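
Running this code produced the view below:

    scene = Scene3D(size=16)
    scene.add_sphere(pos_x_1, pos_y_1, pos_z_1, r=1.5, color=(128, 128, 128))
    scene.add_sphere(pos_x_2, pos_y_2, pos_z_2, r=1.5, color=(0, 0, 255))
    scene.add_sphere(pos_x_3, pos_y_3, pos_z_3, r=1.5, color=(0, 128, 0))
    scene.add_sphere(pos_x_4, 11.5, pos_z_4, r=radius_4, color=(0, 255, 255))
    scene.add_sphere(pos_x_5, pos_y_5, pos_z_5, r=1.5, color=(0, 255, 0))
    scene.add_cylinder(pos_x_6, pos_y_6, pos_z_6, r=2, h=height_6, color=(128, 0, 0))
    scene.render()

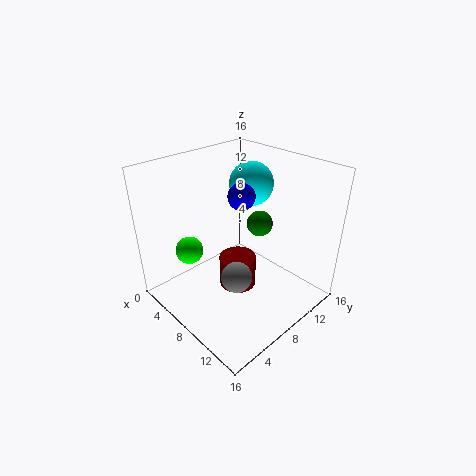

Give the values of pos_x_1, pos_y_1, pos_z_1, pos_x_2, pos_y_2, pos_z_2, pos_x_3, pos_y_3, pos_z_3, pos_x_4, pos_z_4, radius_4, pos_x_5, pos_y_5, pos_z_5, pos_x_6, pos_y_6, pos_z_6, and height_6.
pos_x_1 = 12, pos_y_1 = 4, pos_z_1 = 7, pos_x_2 = 7.5, pos_y_2 = 9, pos_z_2 = 12.5, pos_x_3 = 8, pos_y_3 = 11.5, pos_z_3 = 8.5, pos_x_4 = 6.5, pos_z_4 = 13, radius_4 = 2.5, pos_x_5 = 5, pos_y_5 = 3.5, pos_z_5 = 7, pos_x_6 = 9, pos_y_6 = 7, pos_z_6 = 3, height_6 = 3.5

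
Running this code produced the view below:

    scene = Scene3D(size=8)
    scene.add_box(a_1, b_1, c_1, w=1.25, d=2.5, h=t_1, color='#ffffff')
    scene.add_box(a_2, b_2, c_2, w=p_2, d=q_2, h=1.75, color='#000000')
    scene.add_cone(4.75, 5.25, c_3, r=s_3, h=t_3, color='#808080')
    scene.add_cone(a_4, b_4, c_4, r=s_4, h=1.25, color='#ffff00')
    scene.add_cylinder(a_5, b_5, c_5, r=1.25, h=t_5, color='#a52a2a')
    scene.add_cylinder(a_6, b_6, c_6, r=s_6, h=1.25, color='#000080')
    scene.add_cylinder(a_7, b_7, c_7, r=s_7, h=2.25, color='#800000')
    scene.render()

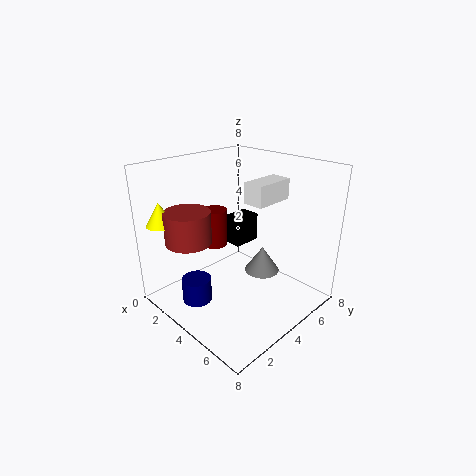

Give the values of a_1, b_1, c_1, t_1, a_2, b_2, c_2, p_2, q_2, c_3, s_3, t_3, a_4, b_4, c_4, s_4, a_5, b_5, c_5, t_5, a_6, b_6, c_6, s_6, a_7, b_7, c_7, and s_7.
a_1 = 3.25, b_1 = 5.25, c_1 = 5.5, t_1 = 1.25, a_2 = 1.5, b_2 = 5.25, c_2 = 2.5, p_2 = 1.25, q_2 = 1.75, c_3 = 1.75, s_3 = 1, t_3 = 1.5, a_4 = 1.5, b_4 = 0.75, c_4 = 5, s_4 = 0.75, a_5 = 2.5, b_5 = 1.75, c_5 = 4, t_5 = 1.75, a_6 = 4, b_6 = 1, c_6 = 1.5, s_6 = 0.75, a_7 = 1.75, b_7 = 4.25, c_7 = 2.75, s_7 = 0.75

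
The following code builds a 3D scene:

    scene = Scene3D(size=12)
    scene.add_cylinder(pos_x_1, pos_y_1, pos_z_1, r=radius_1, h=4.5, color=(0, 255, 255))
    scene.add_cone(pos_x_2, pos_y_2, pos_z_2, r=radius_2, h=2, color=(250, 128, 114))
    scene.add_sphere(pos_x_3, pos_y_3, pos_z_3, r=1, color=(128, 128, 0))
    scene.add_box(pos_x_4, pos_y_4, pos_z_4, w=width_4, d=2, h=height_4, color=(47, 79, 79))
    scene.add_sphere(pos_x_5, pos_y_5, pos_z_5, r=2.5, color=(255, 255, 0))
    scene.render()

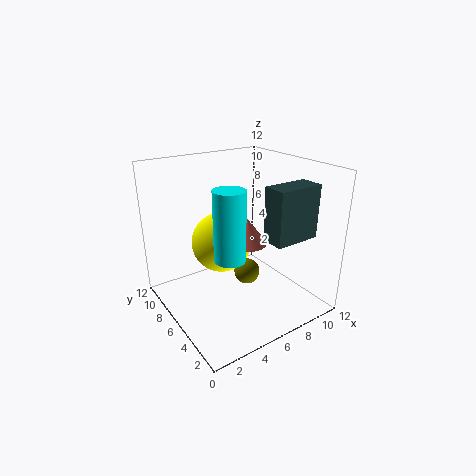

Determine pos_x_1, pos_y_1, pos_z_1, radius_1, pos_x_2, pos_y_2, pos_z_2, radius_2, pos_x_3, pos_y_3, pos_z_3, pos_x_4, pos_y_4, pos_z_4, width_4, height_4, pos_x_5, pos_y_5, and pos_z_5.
pos_x_1 = 2; pos_y_1 = 1; pos_z_1 = 7.5; radius_1 = 1; pos_x_2 = 5.5; pos_y_2 = 4; pos_z_2 = 6.5; radius_2 = 1.5; pos_x_3 = 5.5; pos_y_3 = 4; pos_z_3 = 4; pos_x_4 = 7.5; pos_y_4 = 2.5; pos_z_4 = 6; width_4 = 4; height_4 = 4.5; pos_x_5 = 5; pos_y_5 = 7; pos_z_5 = 5.5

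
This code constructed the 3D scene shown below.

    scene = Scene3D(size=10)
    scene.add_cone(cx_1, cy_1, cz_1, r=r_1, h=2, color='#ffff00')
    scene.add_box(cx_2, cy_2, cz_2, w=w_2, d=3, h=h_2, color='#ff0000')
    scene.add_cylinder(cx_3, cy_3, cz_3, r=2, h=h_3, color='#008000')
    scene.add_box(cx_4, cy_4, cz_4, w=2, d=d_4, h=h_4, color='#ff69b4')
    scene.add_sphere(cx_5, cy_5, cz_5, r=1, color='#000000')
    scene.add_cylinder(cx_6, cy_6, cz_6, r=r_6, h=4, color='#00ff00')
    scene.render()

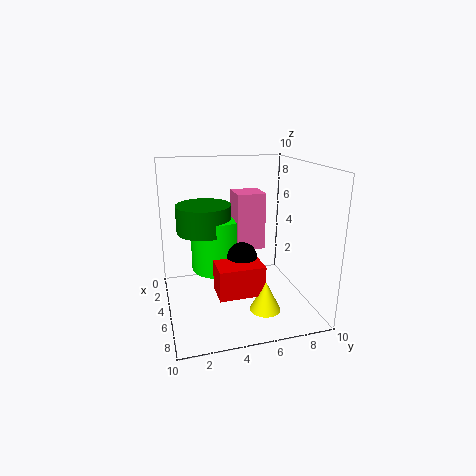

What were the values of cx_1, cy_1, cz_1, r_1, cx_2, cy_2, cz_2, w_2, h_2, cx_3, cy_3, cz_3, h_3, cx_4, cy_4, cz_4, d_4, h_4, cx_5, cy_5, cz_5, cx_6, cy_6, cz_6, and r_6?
cx_1 = 8, cy_1 = 6, cz_1 = 1, r_1 = 1, cx_2 = 6, cy_2 = 3, cz_2 = 2, w_2 = 2, h_2 = 2, cx_3 = 3, cy_3 = 3, cz_3 = 5, h_3 = 2, cx_4 = 3, cy_4 = 5, cz_4 = 4, d_4 = 2, h_4 = 4, cx_5 = 6, cy_5 = 5, cz_5 = 4, cx_6 = 3, cy_6 = 4, cz_6 = 2, r_6 = 2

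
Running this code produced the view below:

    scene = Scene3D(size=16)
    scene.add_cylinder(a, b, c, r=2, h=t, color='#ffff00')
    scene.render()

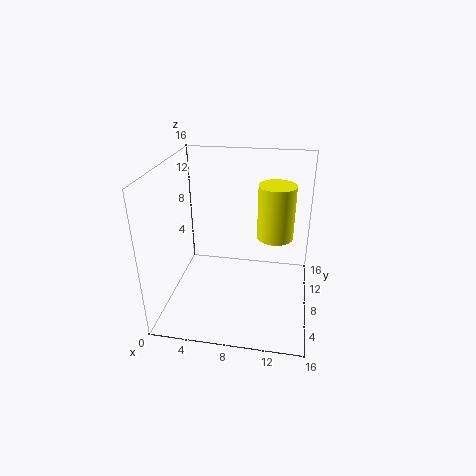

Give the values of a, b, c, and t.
a = 12; b = 9; c = 8; t = 6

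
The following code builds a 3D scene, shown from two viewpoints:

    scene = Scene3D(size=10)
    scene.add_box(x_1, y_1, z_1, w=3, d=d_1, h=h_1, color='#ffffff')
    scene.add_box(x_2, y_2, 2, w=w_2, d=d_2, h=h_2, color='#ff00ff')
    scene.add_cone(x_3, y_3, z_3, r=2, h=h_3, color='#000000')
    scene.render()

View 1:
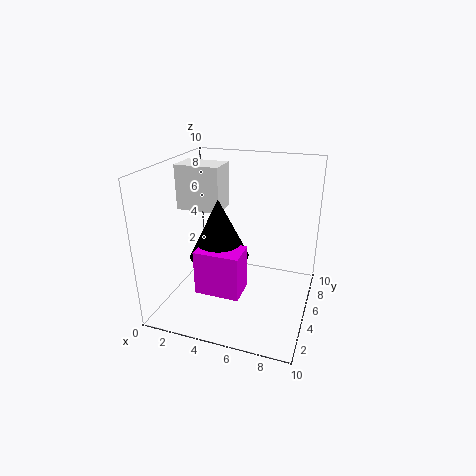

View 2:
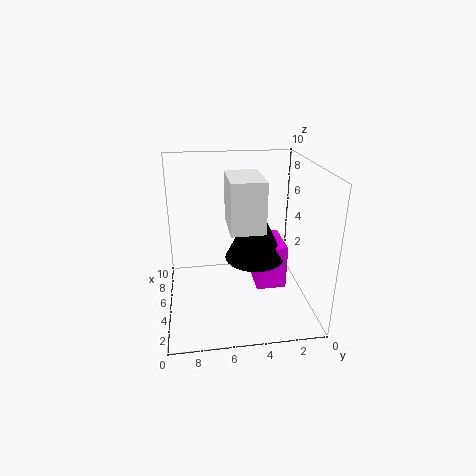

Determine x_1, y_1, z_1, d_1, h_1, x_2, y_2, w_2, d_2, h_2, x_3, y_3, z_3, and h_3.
x_1 = 1, y_1 = 4, z_1 = 7, d_1 = 2, h_1 = 3, x_2 = 3, y_2 = 2, w_2 = 3, d_2 = 2, h_2 = 3, x_3 = 4, y_3 = 4, z_3 = 4, h_3 = 4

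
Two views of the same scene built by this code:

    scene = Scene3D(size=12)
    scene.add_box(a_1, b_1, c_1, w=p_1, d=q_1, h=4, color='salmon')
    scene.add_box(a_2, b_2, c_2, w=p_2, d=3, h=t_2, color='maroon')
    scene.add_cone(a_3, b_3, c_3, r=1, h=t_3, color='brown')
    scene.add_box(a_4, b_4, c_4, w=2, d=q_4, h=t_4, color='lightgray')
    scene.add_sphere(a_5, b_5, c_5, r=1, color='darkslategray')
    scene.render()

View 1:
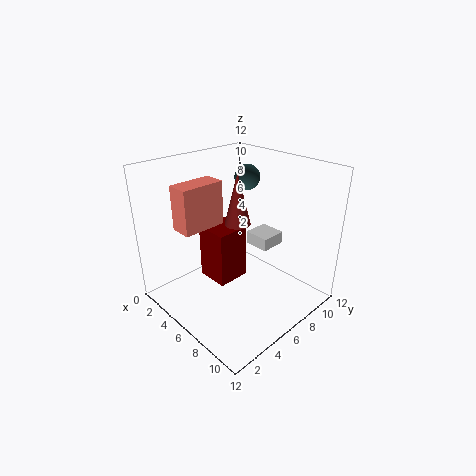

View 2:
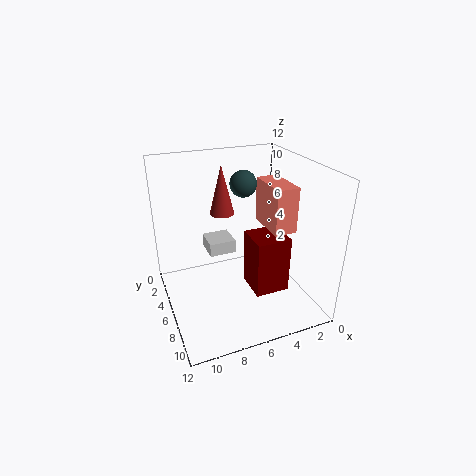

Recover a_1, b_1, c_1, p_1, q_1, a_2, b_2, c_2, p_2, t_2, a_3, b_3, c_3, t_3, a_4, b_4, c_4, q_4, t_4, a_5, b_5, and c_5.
a_1 = 1, b_1 = 3, c_1 = 6, p_1 = 2, q_1 = 4, a_2 = 2, b_2 = 5, c_2 = 1, p_2 = 3, t_2 = 5, a_3 = 7, b_3 = 5, c_3 = 8, t_3 = 4, a_4 = 7, b_4 = 6, c_4 = 6, q_4 = 2, t_4 = 1, a_5 = 6, b_5 = 7, c_5 = 11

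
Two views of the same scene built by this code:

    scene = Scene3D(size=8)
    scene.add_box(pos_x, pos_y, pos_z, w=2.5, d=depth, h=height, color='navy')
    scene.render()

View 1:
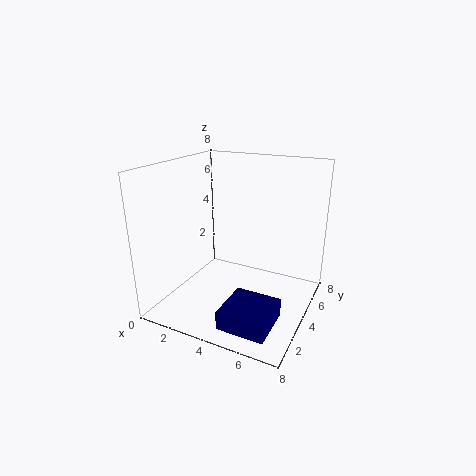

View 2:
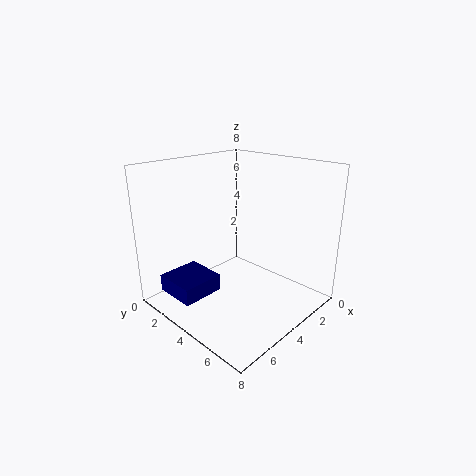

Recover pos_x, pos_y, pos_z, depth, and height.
pos_x = 4.5; pos_y = 0.5; pos_z = 0.5; depth = 2.5; height = 1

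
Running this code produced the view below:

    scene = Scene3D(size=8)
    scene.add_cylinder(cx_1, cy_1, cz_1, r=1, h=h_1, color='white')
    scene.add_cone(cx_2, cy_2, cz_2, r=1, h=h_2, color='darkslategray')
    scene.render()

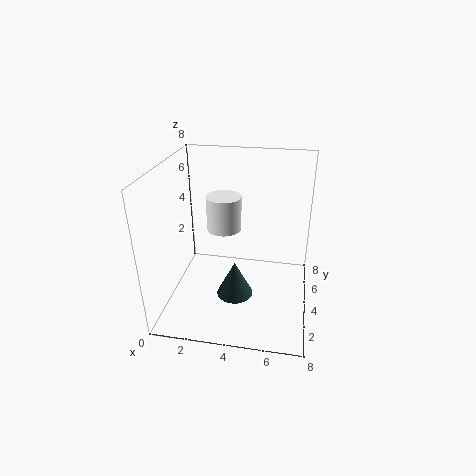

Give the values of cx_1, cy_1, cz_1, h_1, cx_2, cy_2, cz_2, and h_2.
cx_1 = 3
cy_1 = 5
cz_1 = 4
h_1 = 2
cx_2 = 4
cy_2 = 3
cz_2 = 1
h_2 = 2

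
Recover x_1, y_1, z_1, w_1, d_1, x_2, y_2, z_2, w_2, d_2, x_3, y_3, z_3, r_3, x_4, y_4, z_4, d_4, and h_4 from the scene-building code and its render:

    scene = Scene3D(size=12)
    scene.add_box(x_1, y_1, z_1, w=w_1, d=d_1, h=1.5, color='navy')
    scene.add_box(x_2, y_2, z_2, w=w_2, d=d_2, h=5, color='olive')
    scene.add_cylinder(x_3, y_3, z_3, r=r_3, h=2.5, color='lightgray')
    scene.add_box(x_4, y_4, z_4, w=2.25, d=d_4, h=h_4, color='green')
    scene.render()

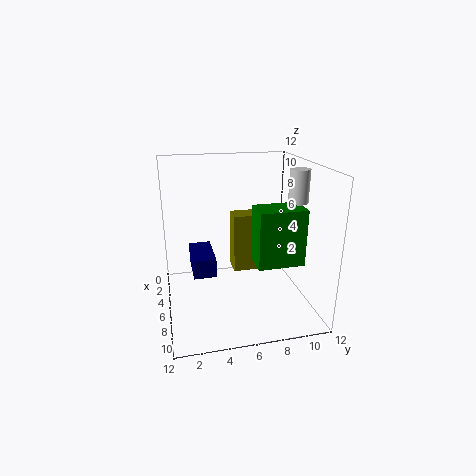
x_1 = 5; y_1 = 2; z_1 = 4; w_1 = 3.5; d_1 = 1.75; x_2 = 4; y_2 = 5.75; z_2 = 2.75; w_2 = 1.75; d_2 = 2.75; x_3 = 8.5; y_3 = 10; z_3 = 9.5; r_3 = 0.75; x_4 = 8.25; y_4 = 6.5; z_4 = 5.25; d_4 = 3.5; h_4 = 4.25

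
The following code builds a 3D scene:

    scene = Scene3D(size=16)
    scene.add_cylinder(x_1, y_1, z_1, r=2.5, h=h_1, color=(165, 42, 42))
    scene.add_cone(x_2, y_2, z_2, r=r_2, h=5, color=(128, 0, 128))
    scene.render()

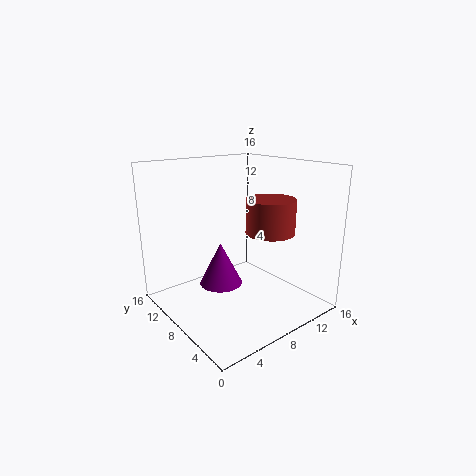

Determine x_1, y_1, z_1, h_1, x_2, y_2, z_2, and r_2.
x_1 = 9, y_1 = 4, z_1 = 9.5, h_1 = 3.5, x_2 = 7, y_2 = 10, z_2 = 2, r_2 = 2.5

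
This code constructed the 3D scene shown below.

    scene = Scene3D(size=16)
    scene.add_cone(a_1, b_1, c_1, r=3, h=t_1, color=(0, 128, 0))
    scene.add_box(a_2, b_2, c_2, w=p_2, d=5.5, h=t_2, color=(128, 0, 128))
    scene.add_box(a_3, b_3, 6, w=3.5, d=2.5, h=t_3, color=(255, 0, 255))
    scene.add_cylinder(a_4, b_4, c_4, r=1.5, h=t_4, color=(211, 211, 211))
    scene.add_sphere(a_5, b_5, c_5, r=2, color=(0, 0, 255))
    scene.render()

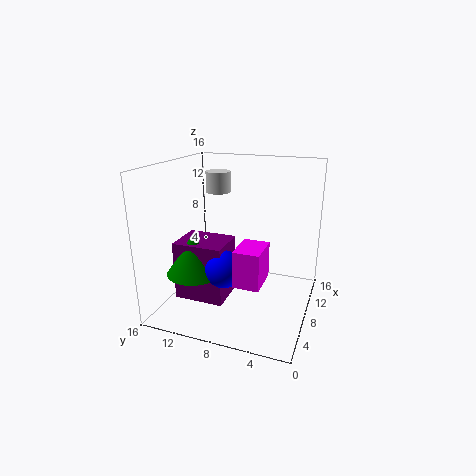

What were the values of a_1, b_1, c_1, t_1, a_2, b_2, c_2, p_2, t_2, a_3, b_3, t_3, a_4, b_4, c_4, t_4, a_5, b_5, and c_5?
a_1 = 5, b_1 = 12, c_1 = 4.5, t_1 = 4.5, a_2 = 4, b_2 = 8.5, c_2 = 1.5, p_2 = 4.5, t_2 = 6.5, a_3 = 1, b_3 = 3.5, t_3 = 3.5, a_4 = 12, b_4 = 12, c_4 = 12, t_4 = 2.5, a_5 = 5, b_5 = 8.5, c_5 = 5.5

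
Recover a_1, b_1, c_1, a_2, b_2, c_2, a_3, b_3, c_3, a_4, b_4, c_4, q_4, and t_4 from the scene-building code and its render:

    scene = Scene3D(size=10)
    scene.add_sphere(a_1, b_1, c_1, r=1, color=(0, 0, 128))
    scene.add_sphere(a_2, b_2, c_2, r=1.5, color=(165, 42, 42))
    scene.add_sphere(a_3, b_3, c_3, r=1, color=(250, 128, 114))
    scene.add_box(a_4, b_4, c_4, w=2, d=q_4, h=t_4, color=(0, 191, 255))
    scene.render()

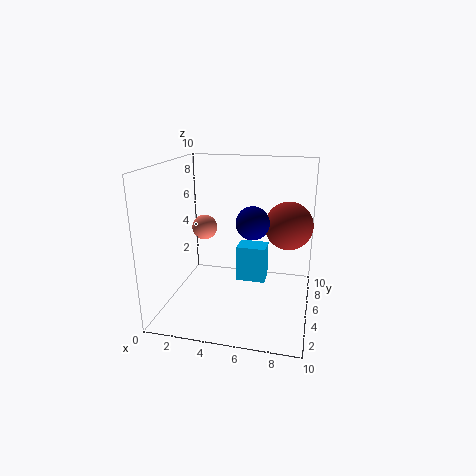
a_1 = 6.5, b_1 = 2.5, c_1 = 7, a_2 = 8.5, b_2 = 4, c_2 = 6.5, a_3 = 1.5, b_3 = 8, c_3 = 4.5, a_4 = 5, b_4 = 4.5, c_4 = 2, q_4 = 1.5, t_4 = 2.5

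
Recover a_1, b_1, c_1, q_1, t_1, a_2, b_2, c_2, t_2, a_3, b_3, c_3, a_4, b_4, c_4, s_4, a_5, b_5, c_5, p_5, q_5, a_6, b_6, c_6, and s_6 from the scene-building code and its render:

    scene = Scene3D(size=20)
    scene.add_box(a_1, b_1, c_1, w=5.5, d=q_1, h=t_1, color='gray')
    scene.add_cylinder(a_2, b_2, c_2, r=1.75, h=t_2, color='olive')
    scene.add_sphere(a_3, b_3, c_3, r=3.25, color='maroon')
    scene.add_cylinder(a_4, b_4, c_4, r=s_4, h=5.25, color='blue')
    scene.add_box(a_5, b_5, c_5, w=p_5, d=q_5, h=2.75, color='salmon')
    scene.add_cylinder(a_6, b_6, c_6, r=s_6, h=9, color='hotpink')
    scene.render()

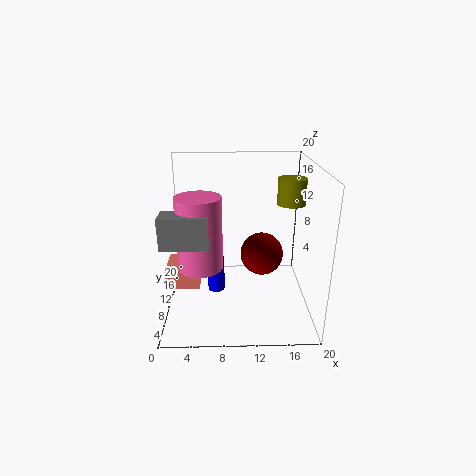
a_1 = 1, b_1 = 1.5, c_1 = 12.25, q_1 = 2.75, t_1 = 3.75, a_2 = 16.5, b_2 = 7.25, c_2 = 15.75, t_2 = 3.25, a_3 = 13.75, b_3 = 13.5, c_3 = 5.75, a_4 = 6.75, b_4 = 11.5, c_4 = 1, s_4 = 1.25, a_5 = 0.25, b_5 = 6.25, c_5 = 4.25, p_5 = 4.5, q_5 = 5, a_6 = 5.25, b_6 = 4.75, c_6 = 8.5, s_6 = 2.75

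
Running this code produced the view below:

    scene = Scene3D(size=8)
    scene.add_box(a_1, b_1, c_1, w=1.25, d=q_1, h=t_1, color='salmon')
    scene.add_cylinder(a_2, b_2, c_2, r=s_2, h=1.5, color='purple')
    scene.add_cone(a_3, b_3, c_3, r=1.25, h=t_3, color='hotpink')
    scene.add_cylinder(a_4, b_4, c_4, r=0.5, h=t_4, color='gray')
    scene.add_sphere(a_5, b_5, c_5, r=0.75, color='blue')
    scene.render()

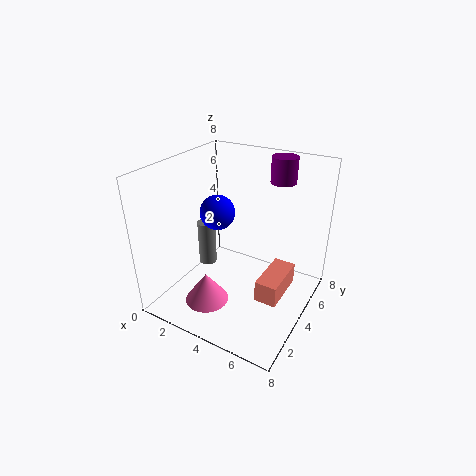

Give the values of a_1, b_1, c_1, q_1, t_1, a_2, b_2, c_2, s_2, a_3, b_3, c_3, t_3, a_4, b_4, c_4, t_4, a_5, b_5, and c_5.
a_1 = 5.5; b_1 = 3.25; c_1 = 0.75; q_1 = 2.75; t_1 = 1.25; a_2 = 5.25; b_2 = 7; c_2 = 6.5; s_2 = 0.75; a_3 = 2.75; b_3 = 2.5; c_3 = 0.25; t_3 = 1.75; a_4 = 2.25; b_4 = 3.5; c_4 = 2.25; t_4 = 2.5; a_5 = 4.75; b_5 = 1; c_5 = 7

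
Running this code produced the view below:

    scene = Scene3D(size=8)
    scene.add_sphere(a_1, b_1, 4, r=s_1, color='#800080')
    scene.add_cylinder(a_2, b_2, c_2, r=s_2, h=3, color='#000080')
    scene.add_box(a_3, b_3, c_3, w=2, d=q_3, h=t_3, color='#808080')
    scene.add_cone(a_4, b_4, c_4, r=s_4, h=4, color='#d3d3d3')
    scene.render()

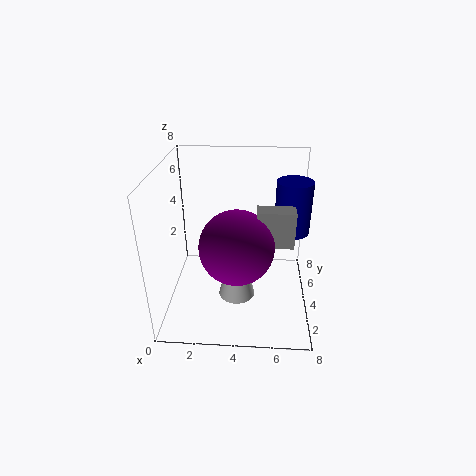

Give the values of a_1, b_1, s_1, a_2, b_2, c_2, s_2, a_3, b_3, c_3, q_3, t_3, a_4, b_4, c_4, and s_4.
a_1 = 4, b_1 = 3, s_1 = 2, a_2 = 7, b_2 = 5, c_2 = 4, s_2 = 1, a_3 = 5, b_3 = 3, c_3 = 4, q_3 = 1, t_3 = 2, a_4 = 4, b_4 = 3, c_4 = 1, s_4 = 1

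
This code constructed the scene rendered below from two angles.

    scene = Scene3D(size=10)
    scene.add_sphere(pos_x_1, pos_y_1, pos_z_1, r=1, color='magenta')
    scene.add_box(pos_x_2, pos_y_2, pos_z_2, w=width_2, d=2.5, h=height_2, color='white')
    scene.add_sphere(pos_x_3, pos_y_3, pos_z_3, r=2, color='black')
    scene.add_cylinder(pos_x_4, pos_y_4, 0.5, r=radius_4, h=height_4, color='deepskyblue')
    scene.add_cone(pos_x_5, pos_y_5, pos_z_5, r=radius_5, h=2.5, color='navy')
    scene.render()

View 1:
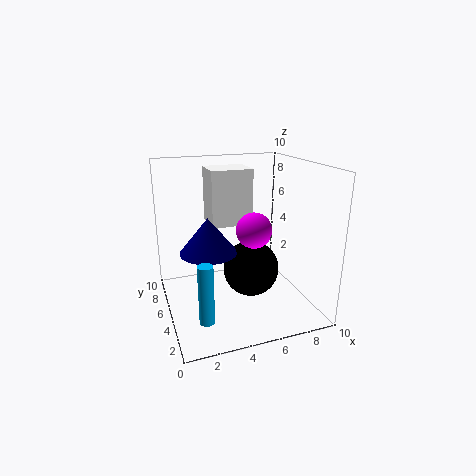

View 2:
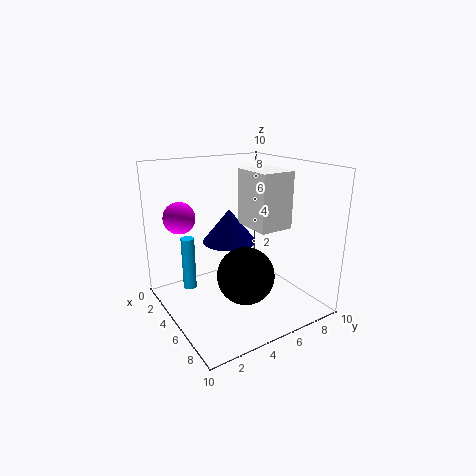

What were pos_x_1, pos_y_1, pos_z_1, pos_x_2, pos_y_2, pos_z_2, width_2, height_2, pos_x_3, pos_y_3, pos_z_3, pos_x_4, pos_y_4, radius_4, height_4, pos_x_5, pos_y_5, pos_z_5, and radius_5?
pos_x_1 = 4.5, pos_y_1 = 1, pos_z_1 = 7, pos_x_2 = 3.5, pos_y_2 = 6, pos_z_2 = 5.5, width_2 = 3, height_2 = 4, pos_x_3 = 6, pos_y_3 = 5, pos_z_3 = 2.5, pos_x_4 = 2, pos_y_4 = 2.5, radius_4 = 0.5, height_4 = 4, pos_x_5 = 3, pos_y_5 = 5.5, pos_z_5 = 4, radius_5 = 2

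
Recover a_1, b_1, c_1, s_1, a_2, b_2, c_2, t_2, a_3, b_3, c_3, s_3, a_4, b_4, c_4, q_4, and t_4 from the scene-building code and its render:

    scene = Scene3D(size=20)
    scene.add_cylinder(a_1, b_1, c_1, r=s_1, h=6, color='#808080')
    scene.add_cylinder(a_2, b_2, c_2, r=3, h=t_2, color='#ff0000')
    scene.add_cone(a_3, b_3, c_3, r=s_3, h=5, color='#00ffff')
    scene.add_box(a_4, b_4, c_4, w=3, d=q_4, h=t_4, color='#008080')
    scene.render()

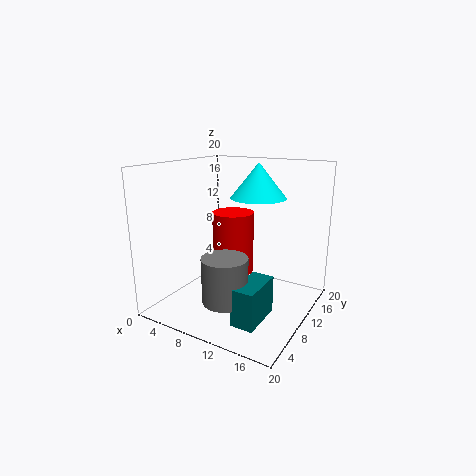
a_1 = 11, b_1 = 5, c_1 = 3, s_1 = 3, a_2 = 8, b_2 = 12, c_2 = 4, t_2 = 9, a_3 = 11, b_3 = 14, c_3 = 15, s_3 = 4, a_4 = 13, b_4 = 3, c_4 = 1, q_4 = 6, t_4 = 5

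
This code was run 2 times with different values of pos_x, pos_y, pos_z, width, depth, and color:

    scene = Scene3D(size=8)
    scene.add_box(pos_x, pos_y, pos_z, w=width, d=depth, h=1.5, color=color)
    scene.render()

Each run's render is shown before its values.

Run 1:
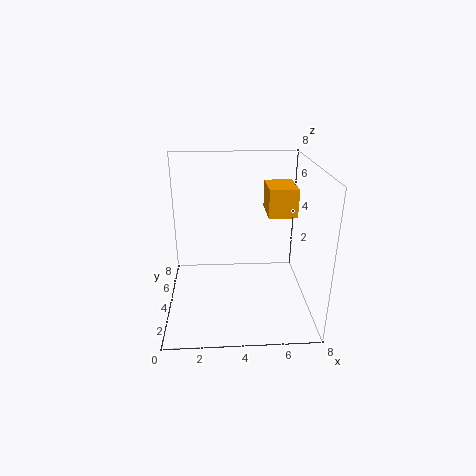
pos_x = 5.5, pos_y = 3, pos_z = 5.5, width = 1.5, depth = 2, color = 'orange'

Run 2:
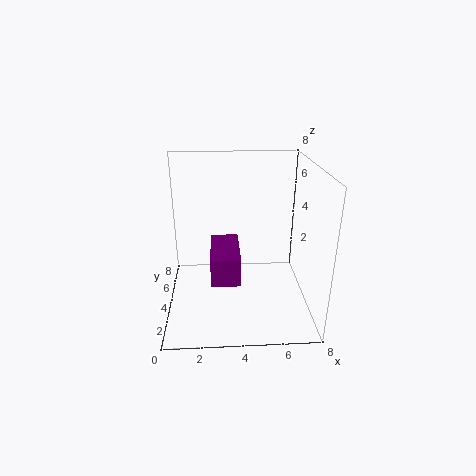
pos_x = 2.5, pos_y = 1.5, pos_z = 2.5, width = 1.5, depth = 3, color = 'purple'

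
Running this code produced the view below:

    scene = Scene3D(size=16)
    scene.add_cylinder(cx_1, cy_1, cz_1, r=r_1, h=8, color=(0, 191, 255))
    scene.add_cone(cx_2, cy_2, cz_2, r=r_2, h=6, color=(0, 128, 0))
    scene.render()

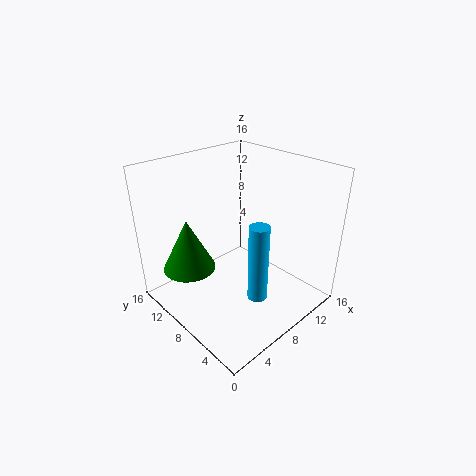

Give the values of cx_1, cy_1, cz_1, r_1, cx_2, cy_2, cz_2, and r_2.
cx_1 = 6; cy_1 = 3; cz_1 = 4; r_1 = 1; cx_2 = 4; cy_2 = 12; cz_2 = 4; r_2 = 3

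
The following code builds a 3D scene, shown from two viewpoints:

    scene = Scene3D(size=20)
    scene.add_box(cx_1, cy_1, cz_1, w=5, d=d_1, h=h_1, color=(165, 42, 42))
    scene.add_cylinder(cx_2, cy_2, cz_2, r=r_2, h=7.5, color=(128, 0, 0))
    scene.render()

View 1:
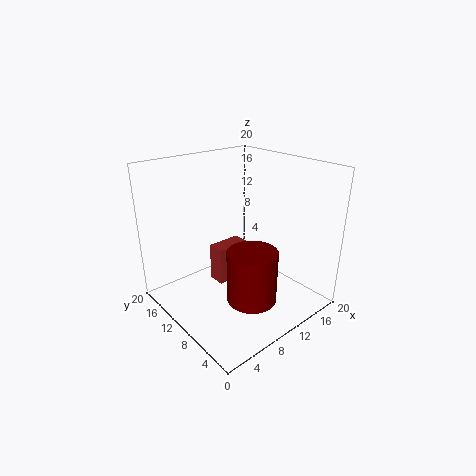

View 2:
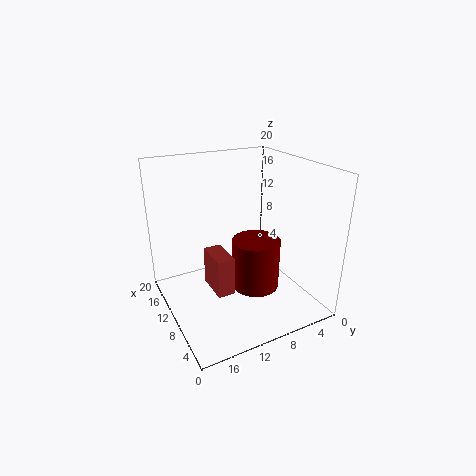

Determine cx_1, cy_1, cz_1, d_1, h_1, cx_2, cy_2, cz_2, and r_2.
cx_1 = 8
cy_1 = 11.5
cz_1 = 2.5
d_1 = 2.5
h_1 = 5.5
cx_2 = 10
cy_2 = 7
cz_2 = 1.5
r_2 = 3.5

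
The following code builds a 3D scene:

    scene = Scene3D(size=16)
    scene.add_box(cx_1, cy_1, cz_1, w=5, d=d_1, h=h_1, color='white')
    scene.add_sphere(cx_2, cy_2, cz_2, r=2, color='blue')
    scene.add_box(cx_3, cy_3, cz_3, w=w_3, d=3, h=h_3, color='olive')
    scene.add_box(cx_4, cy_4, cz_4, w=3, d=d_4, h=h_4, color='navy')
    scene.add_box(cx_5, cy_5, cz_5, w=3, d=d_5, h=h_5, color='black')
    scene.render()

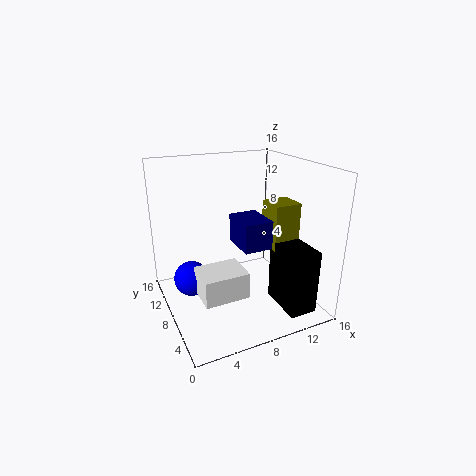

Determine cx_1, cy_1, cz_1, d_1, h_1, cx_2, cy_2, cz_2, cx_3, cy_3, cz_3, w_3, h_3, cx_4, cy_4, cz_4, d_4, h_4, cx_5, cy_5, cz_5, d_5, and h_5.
cx_1 = 3; cy_1 = 5; cz_1 = 2; d_1 = 4; h_1 = 3; cx_2 = 3; cy_2 = 10; cz_2 = 3; cx_3 = 11; cy_3 = 5; cz_3 = 7; w_3 = 3; h_3 = 5; cx_4 = 7; cy_4 = 4; cz_4 = 8; d_4 = 4; h_4 = 3; cx_5 = 11; cy_5 = 1; cz_5 = 1; d_5 = 5; h_5 = 7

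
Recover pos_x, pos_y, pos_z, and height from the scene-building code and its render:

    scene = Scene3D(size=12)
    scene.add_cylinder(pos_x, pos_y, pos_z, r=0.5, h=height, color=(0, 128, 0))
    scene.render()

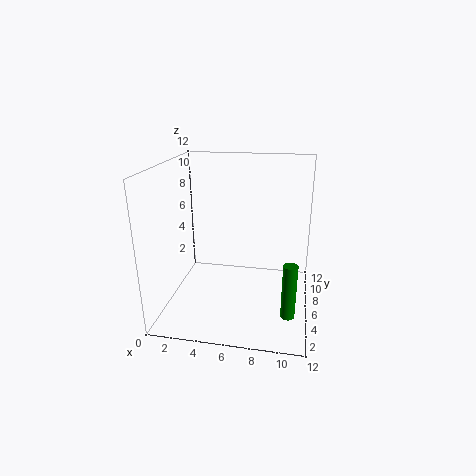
pos_x = 10.5; pos_y = 1; pos_z = 2.5; height = 4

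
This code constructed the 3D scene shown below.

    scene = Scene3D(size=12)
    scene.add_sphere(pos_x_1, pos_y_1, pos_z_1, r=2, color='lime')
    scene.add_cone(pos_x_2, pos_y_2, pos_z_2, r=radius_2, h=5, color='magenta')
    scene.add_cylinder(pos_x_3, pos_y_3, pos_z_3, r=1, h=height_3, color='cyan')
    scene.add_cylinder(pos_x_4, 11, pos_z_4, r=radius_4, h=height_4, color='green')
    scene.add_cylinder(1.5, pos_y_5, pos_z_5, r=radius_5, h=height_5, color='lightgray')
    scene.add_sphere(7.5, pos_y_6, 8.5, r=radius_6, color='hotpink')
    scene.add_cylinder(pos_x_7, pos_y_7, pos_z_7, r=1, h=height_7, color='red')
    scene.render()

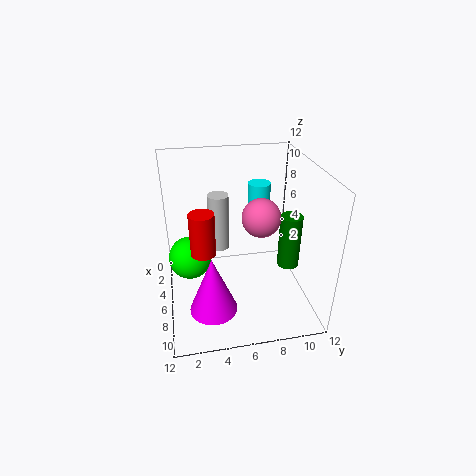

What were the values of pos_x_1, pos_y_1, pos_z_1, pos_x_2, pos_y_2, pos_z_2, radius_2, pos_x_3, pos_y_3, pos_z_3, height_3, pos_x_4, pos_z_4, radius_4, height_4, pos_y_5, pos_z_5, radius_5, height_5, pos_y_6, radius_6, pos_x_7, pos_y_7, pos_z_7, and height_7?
pos_x_1 = 3
pos_y_1 = 2
pos_z_1 = 2.5
pos_x_2 = 8
pos_y_2 = 3.5
pos_z_2 = 0.5
radius_2 = 2
pos_x_3 = 3
pos_y_3 = 8.5
pos_z_3 = 5.5
height_3 = 4
pos_x_4 = 5
pos_z_4 = 2
radius_4 = 1
height_4 = 5
pos_y_5 = 5
pos_z_5 = 2.5
radius_5 = 1
height_5 = 5.5
pos_y_6 = 7.5
radius_6 = 1.5
pos_x_7 = 7
pos_y_7 = 3
pos_z_7 = 5.5
height_7 = 3.5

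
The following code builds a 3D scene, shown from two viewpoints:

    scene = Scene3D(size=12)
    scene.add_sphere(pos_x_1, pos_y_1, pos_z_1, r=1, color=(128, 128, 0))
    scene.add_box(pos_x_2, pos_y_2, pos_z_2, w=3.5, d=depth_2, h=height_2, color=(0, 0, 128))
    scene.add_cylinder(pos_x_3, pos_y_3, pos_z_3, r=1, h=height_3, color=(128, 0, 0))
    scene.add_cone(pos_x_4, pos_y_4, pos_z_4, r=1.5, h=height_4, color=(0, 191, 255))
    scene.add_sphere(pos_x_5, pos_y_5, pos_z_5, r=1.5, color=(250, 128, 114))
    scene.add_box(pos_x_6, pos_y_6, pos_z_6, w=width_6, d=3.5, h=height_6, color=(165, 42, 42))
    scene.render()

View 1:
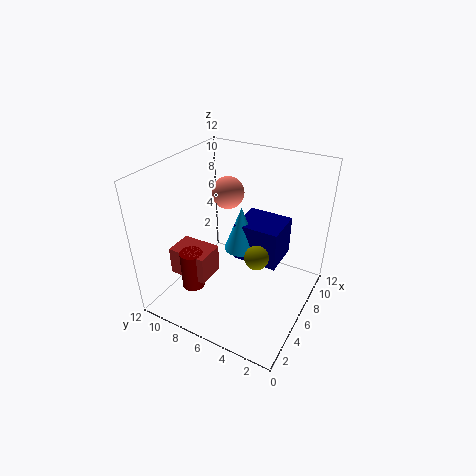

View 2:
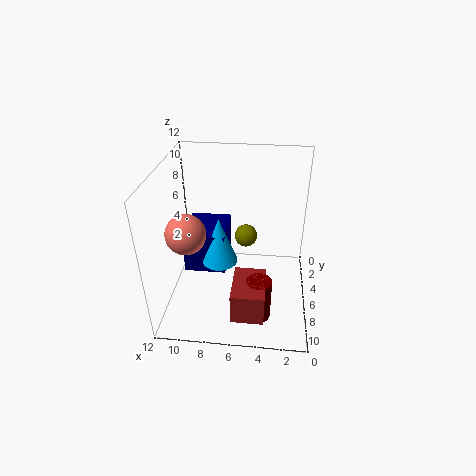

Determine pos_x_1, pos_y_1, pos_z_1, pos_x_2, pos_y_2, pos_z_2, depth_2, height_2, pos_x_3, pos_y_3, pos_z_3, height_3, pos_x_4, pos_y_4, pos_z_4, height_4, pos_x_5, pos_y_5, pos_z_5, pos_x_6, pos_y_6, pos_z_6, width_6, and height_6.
pos_x_1 = 5.5
pos_y_1 = 4
pos_z_1 = 5
pos_x_2 = 7
pos_y_2 = 3
pos_z_2 = 3
depth_2 = 4
height_2 = 3.5
pos_x_3 = 4
pos_y_3 = 9.5
pos_z_3 = 1
height_3 = 3.5
pos_x_4 = 7.5
pos_y_4 = 6.5
pos_z_4 = 4
height_4 = 4
pos_x_5 = 9.5
pos_y_5 = 9
pos_z_5 = 8
pos_x_6 = 3.5
pos_y_6 = 8
pos_z_6 = 2
width_6 = 2.5
height_6 = 2.5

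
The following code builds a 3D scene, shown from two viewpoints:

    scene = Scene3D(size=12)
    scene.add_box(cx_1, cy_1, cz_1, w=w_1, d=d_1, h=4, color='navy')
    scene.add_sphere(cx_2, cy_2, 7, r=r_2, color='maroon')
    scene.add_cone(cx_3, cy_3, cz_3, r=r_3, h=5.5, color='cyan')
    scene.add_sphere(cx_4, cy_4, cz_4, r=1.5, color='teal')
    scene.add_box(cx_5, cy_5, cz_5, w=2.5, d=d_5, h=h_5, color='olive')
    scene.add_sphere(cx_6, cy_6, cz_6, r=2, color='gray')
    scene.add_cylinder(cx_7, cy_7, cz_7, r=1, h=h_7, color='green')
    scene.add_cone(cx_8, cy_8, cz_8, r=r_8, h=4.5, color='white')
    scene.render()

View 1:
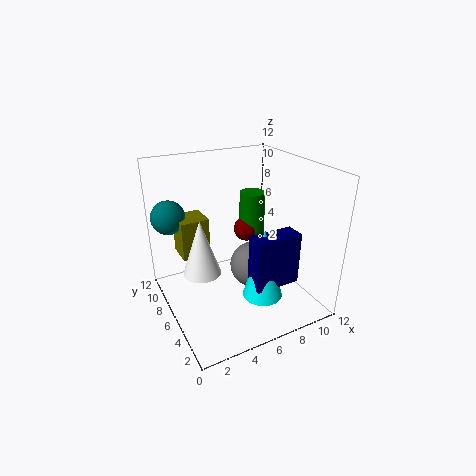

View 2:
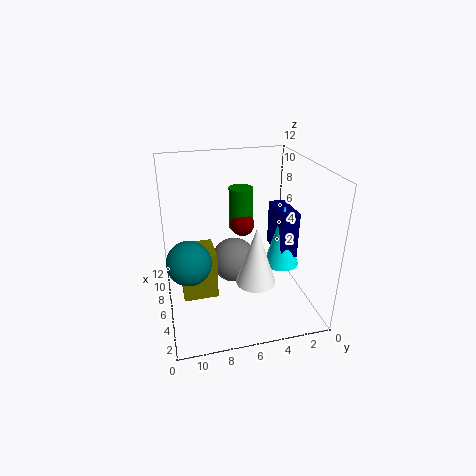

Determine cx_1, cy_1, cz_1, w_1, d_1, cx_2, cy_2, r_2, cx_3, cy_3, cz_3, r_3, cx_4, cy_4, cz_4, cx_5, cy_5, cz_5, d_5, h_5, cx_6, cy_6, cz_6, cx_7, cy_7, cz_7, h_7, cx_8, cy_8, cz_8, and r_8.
cx_1 = 5
cy_1 = 1
cz_1 = 4
w_1 = 3.5
d_1 = 1.5
cx_2 = 6.5
cy_2 = 5.5
r_2 = 1
cx_3 = 6
cy_3 = 2
cz_3 = 3
r_3 = 1.5
cx_4 = 1.5
cy_4 = 10.5
cz_4 = 7
cx_5 = 2
cy_5 = 8.5
cz_5 = 3.5
d_5 = 2.5
h_5 = 3.5
cx_6 = 7.5
cy_6 = 6
cz_6 = 3
cx_7 = 7
cy_7 = 5.5
cz_7 = 6.5
h_7 = 3.5
cx_8 = 2.5
cy_8 = 5.5
cz_8 = 4
r_8 = 1.5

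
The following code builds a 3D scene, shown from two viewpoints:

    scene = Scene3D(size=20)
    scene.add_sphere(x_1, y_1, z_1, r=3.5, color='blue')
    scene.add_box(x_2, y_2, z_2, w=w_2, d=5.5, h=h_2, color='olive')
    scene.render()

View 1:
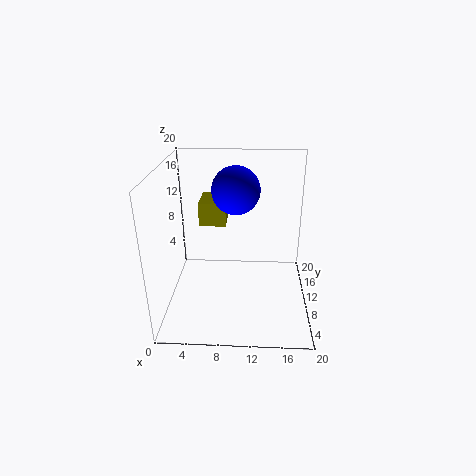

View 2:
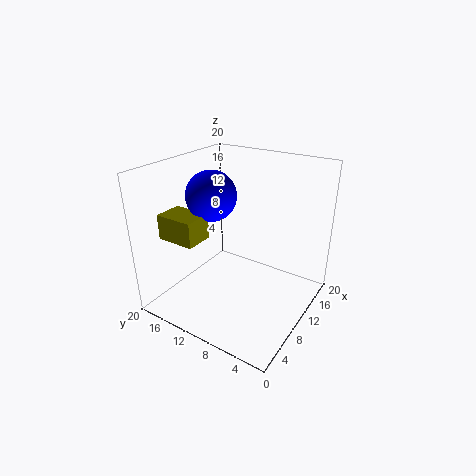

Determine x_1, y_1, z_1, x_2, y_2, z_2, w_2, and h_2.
x_1 = 9.5; y_1 = 14; z_1 = 15.5; x_2 = 4; y_2 = 13.5; z_2 = 10; w_2 = 4; h_2 = 3.5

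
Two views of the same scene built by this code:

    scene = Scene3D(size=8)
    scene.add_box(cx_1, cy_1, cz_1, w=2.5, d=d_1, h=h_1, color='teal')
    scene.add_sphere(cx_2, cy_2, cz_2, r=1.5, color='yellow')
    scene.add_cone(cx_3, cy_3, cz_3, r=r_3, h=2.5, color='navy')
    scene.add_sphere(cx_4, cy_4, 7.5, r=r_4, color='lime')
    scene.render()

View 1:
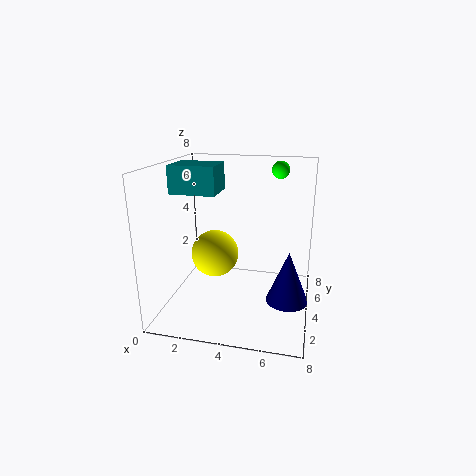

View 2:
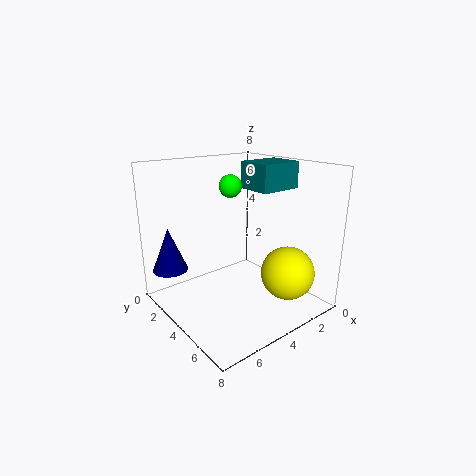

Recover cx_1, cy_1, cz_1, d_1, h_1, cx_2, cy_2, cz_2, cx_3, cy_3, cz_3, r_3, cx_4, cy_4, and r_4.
cx_1 = 0.5
cy_1 = 3
cz_1 = 6.5
d_1 = 2
h_1 = 1.5
cx_2 = 2
cy_2 = 6
cz_2 = 2
cx_3 = 7
cy_3 = 1.5
cz_3 = 2
r_3 = 1
cx_4 = 6
cy_4 = 6
r_4 = 0.5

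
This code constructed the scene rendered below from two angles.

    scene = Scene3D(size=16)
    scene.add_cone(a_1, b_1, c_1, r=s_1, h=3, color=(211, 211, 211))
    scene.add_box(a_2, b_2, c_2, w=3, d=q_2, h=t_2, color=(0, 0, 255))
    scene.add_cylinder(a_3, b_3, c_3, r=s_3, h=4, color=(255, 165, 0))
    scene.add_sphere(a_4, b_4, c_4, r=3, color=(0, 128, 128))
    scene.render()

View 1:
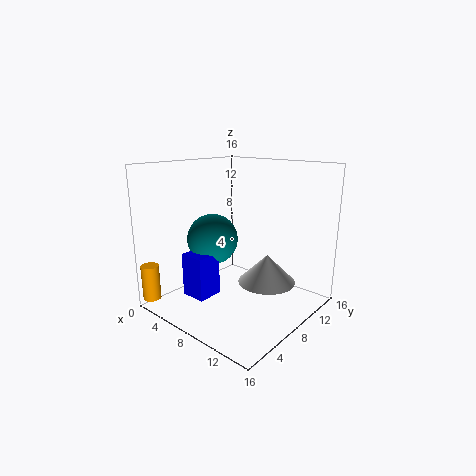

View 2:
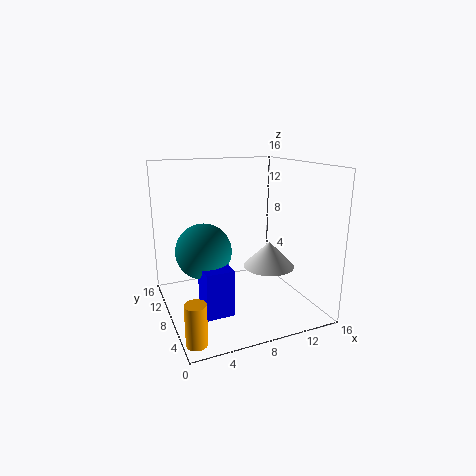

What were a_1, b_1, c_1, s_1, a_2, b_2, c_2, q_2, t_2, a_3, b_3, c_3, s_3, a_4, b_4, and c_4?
a_1 = 12; b_1 = 8; c_1 = 4; s_1 = 3; a_2 = 3; b_2 = 4; c_2 = 1; q_2 = 3; t_2 = 5; a_3 = 1; b_3 = 1; c_3 = 1; s_3 = 1; a_4 = 4; b_4 = 8; c_4 = 7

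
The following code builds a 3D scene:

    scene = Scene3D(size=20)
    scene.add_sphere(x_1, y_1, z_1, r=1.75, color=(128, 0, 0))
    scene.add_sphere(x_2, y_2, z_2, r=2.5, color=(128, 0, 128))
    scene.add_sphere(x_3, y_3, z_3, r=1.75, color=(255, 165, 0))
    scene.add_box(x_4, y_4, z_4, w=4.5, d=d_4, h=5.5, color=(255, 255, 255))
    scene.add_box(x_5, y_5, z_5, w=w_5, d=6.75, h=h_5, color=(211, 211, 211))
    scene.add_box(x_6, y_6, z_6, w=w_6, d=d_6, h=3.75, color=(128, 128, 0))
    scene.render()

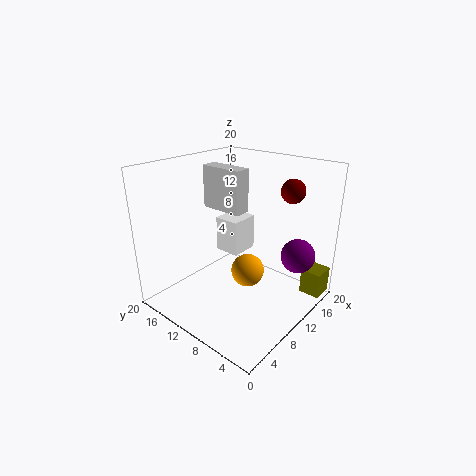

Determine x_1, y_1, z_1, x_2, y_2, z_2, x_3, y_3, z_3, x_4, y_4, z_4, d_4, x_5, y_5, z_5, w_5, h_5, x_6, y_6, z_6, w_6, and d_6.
x_1 = 17.25, y_1 = 6, z_1 = 15.75, x_2 = 16.5, y_2 = 4, z_2 = 6.5, x_3 = 3, y_3 = 2.75, z_3 = 11, x_4 = 12.75, y_4 = 12.75, z_4 = 5, d_4 = 4, x_5 = 12.25, y_5 = 12, z_5 = 12, w_5 = 2.5, h_5 = 6.5, x_6 = 16.5, y_6 = 0.25, z_6 = 0.75, w_6 = 3.25, d_6 = 3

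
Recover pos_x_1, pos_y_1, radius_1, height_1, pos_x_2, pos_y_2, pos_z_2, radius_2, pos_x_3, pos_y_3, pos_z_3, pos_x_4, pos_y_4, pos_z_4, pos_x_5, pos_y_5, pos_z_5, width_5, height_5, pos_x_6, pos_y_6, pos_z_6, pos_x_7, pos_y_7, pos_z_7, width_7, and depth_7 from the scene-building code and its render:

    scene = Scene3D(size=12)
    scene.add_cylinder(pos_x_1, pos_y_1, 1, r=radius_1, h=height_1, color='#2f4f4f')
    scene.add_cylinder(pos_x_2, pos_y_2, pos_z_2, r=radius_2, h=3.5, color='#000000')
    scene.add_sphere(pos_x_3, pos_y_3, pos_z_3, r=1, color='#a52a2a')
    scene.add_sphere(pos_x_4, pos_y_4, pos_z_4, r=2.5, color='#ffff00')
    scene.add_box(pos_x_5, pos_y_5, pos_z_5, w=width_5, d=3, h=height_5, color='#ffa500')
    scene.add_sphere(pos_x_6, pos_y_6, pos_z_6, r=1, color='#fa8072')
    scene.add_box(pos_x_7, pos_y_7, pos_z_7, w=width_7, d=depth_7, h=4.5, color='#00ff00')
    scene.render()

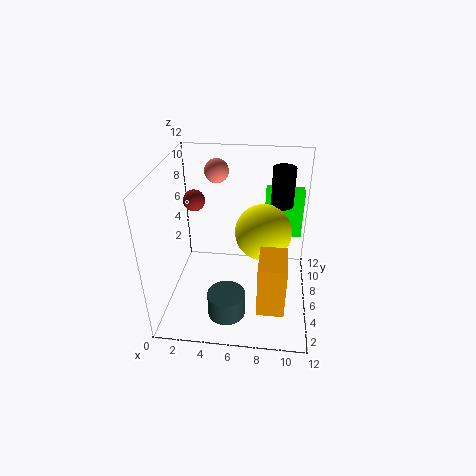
pos_x_1 = 5.5; pos_y_1 = 2.5; radius_1 = 1.5; height_1 = 2; pos_x_2 = 9.5; pos_y_2 = 9.5; pos_z_2 = 7.5; radius_2 = 1; pos_x_3 = 1.5; pos_y_3 = 9.5; pos_z_3 = 7.5; pos_x_4 = 8; pos_y_4 = 8; pos_z_4 = 5.5; pos_x_5 = 8; pos_y_5 = 0.5; pos_z_5 = 3; width_5 = 2; height_5 = 4; pos_x_6 = 4; pos_y_6 = 8; pos_z_6 = 11; pos_x_7 = 8; pos_y_7 = 10; pos_z_7 = 4; width_7 = 3.5; depth_7 = 1.5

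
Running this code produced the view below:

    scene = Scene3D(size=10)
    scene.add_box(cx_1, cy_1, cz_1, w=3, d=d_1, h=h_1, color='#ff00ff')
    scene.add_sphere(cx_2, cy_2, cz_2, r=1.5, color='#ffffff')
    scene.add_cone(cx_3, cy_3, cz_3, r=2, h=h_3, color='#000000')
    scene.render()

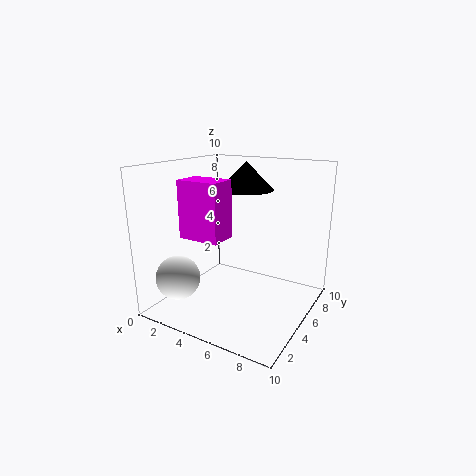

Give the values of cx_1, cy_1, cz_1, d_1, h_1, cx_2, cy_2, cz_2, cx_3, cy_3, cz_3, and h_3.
cx_1 = 1.5, cy_1 = 3, cz_1 = 5, d_1 = 2, h_1 = 4, cx_2 = 2, cy_2 = 2, cz_2 = 2.5, cx_3 = 4.5, cy_3 = 7, cz_3 = 8, h_3 = 2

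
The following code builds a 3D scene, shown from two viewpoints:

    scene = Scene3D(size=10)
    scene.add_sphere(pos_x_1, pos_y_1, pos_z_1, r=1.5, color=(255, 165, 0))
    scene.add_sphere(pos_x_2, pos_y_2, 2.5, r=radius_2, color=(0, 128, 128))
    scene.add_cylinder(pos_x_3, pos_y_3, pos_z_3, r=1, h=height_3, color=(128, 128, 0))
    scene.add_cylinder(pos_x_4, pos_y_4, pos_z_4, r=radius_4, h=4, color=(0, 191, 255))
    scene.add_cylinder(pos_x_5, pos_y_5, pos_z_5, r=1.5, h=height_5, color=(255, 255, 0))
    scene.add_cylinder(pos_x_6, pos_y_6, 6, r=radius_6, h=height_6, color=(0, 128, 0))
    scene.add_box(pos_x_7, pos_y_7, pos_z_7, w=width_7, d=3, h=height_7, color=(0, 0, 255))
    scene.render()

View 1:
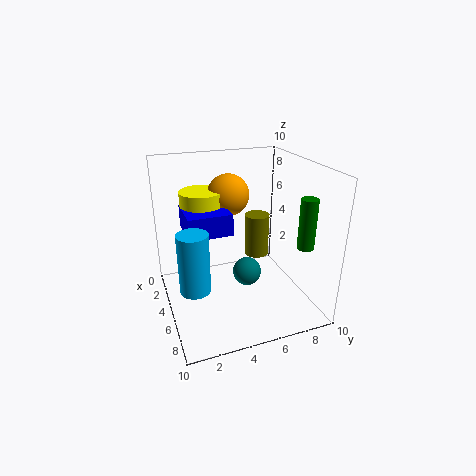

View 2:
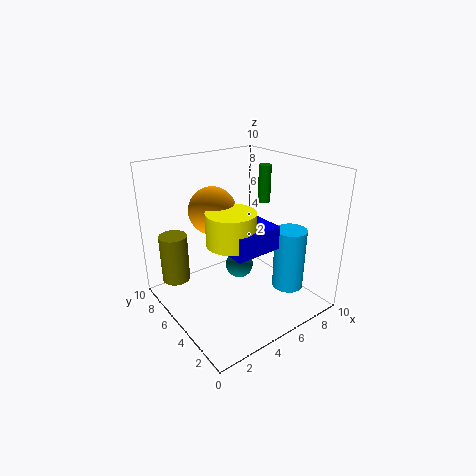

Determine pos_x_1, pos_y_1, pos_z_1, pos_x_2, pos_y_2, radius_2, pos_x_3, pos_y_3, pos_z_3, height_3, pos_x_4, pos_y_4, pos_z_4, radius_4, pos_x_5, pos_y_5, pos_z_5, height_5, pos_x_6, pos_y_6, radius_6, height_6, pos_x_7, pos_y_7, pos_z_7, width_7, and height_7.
pos_x_1 = 3, pos_y_1 = 5, pos_z_1 = 7.5, pos_x_2 = 5.5, pos_y_2 = 5.5, radius_2 = 1, pos_x_3 = 1.5, pos_y_3 = 8, pos_z_3 = 1.5, height_3 = 3.5, pos_x_4 = 6.5, pos_y_4 = 1.5, pos_z_4 = 2.5, radius_4 = 1, pos_x_5 = 3, pos_y_5 = 3, pos_z_5 = 6, height_5 = 2, pos_x_6 = 9.5, pos_y_6 = 7.5, radius_6 = 0.5, height_6 = 3, pos_x_7 = 2.5, pos_y_7 = 1.5, pos_z_7 = 5.5, width_7 = 3, height_7 = 1.5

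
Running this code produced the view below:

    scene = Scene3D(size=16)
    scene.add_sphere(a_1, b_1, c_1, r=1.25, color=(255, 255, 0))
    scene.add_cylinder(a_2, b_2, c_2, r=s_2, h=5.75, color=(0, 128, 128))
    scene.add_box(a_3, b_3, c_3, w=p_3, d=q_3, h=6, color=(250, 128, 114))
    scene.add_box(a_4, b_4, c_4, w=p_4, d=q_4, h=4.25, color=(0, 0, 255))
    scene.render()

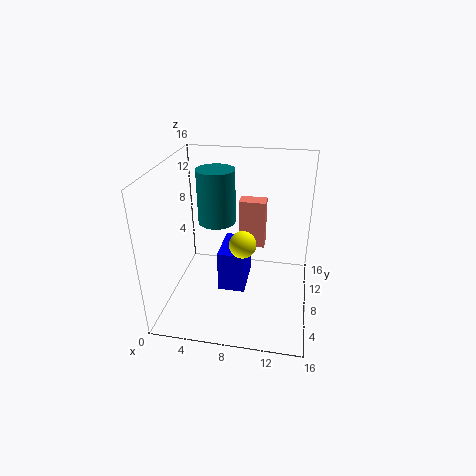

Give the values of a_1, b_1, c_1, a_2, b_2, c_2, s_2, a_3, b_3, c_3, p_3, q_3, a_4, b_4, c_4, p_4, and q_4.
a_1 = 9.5; b_1 = 2.5; c_1 = 10.5; a_2 = 5.75; b_2 = 7.75; c_2 = 10; s_2 = 2; a_3 = 7.25; b_3 = 12.25; c_3 = 4.5; p_3 = 3.25; q_3 = 2; a_4 = 6.75; b_4 = 3.5; c_4 = 4.25; p_4 = 2.75; q_4 = 4.5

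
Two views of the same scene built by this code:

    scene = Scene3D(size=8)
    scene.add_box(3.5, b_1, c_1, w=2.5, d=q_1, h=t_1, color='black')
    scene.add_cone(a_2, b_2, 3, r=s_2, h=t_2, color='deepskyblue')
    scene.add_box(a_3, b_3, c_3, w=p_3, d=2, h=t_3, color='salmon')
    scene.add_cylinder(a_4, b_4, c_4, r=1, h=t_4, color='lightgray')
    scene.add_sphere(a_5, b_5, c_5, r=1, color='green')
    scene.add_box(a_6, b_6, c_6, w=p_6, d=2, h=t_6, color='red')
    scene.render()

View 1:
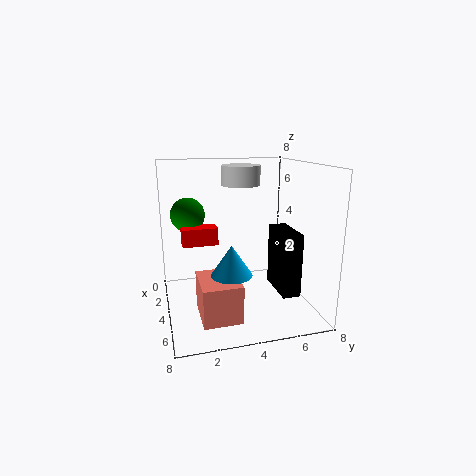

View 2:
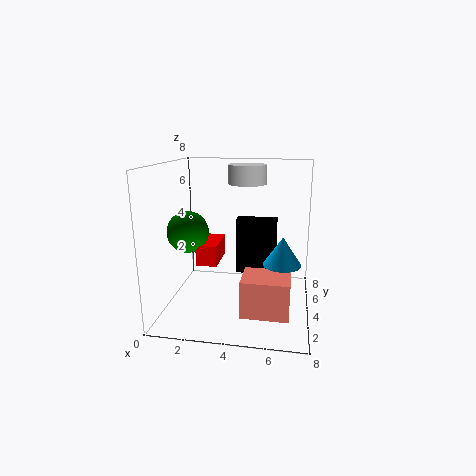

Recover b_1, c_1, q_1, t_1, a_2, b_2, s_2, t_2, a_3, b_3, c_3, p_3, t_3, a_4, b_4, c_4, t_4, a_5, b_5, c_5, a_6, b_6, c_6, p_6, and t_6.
b_1 = 6, c_1 = 1, q_1 = 1, t_1 = 3.5, a_2 = 6.5, b_2 = 3, s_2 = 1, t_2 = 1.5, a_3 = 4.5, b_3 = 1.5, c_3 = 0.5, p_3 = 2.5, t_3 = 2, a_4 = 4.5, b_4 = 4, c_4 = 7, t_4 = 1, a_5 = 2, b_5 = 1.5, c_5 = 5, a_6 = 2.5, b_6 = 1, c_6 = 3.5, p_6 = 1, t_6 = 1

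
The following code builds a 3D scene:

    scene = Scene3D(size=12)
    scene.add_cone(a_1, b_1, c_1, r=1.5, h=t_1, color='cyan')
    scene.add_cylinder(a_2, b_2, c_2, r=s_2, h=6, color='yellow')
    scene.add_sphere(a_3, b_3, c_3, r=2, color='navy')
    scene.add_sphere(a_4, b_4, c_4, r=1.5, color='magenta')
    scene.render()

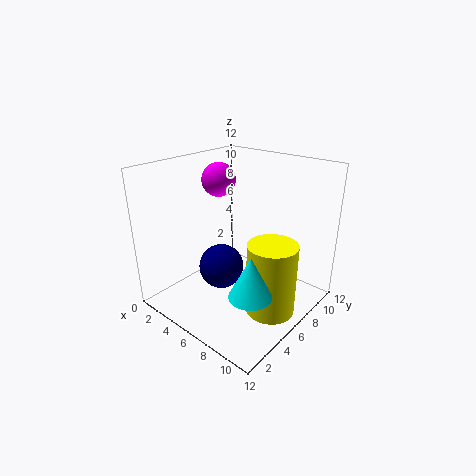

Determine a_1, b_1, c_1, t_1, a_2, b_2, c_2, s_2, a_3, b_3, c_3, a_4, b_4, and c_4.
a_1 = 10.5; b_1 = 2; c_1 = 4.5; t_1 = 3; a_2 = 9.5; b_2 = 6; c_2 = 0.5; s_2 = 2; a_3 = 4; b_3 = 6; c_3 = 2.5; a_4 = 2.5; b_4 = 7.5; c_4 = 10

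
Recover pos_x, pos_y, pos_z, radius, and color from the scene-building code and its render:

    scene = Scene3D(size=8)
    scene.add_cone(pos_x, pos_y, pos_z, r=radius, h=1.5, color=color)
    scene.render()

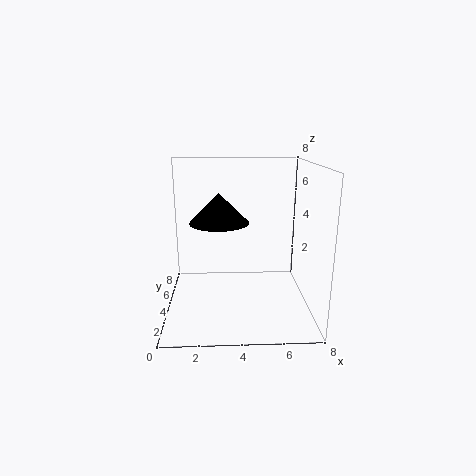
pos_x = 3, pos_y = 2.75, pos_z = 5.25, radius = 1.5, color = 'black'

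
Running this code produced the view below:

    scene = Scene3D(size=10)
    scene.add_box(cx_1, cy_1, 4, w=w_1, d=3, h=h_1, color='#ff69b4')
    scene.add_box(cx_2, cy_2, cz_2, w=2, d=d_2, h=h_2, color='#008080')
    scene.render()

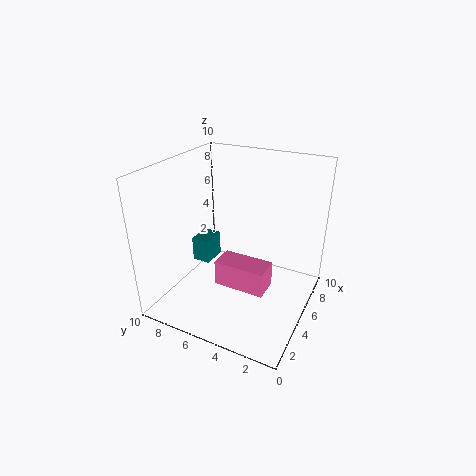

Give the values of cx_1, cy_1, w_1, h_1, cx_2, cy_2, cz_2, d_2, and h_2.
cx_1 = 1, cy_1 = 1.5, w_1 = 1.5, h_1 = 1.5, cx_2 = 6.5, cy_2 = 8.5, cz_2 = 1, d_2 = 1.5, h_2 = 2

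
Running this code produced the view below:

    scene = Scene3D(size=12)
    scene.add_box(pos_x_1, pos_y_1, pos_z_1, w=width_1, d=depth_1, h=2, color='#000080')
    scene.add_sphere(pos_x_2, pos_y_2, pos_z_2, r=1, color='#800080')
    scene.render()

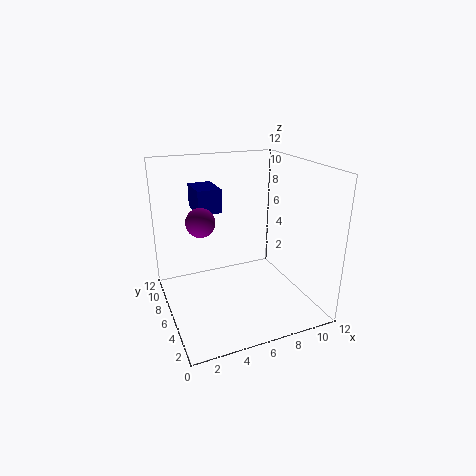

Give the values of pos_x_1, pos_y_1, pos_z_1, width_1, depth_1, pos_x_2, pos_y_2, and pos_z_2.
pos_x_1 = 3; pos_y_1 = 7; pos_z_1 = 8; width_1 = 2; depth_1 = 3; pos_x_2 = 2; pos_y_2 = 3; pos_z_2 = 9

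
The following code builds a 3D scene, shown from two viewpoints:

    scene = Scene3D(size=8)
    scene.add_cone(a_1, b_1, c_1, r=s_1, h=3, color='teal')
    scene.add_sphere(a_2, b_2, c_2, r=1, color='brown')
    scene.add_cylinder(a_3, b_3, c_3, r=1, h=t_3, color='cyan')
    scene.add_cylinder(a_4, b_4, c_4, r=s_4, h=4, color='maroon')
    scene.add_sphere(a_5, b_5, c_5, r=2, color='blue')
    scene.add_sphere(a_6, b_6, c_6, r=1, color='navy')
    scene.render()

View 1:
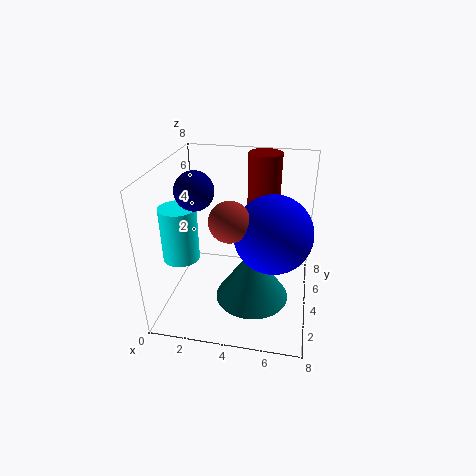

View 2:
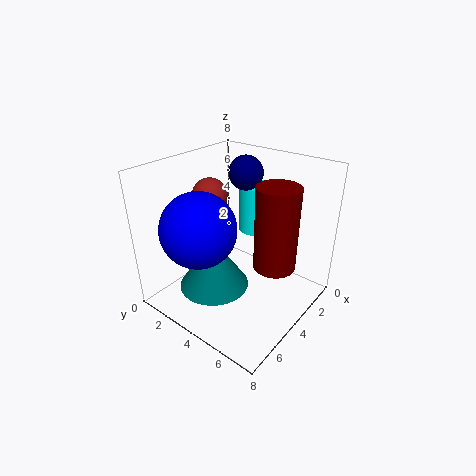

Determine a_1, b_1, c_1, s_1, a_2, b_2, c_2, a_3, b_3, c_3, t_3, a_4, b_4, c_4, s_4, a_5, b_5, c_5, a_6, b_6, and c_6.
a_1 = 5, b_1 = 3, c_1 = 1, s_1 = 2, a_2 = 4, b_2 = 2, c_2 = 6, a_3 = 1, b_3 = 3, c_3 = 3, t_3 = 3, a_4 = 5, b_4 = 7, c_4 = 4, s_4 = 1, a_5 = 6, b_5 = 3, c_5 = 5, a_6 = 2, b_6 = 3, c_6 = 7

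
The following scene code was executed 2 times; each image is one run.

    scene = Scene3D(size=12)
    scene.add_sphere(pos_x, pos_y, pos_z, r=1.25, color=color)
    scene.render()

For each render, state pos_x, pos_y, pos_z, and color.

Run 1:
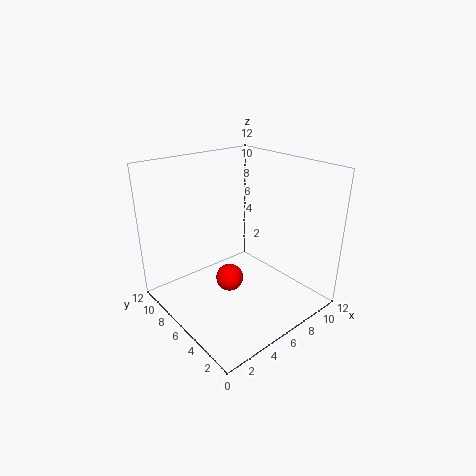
pos_x = 6.25, pos_y = 7.5, pos_z = 1.25, color = 'red'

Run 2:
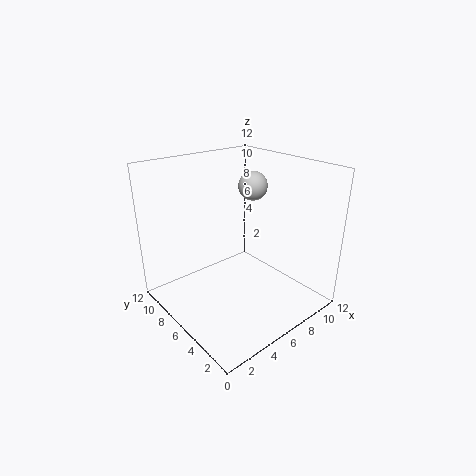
pos_x = 8.5, pos_y = 7, pos_z = 9.75, color = 'lightgray'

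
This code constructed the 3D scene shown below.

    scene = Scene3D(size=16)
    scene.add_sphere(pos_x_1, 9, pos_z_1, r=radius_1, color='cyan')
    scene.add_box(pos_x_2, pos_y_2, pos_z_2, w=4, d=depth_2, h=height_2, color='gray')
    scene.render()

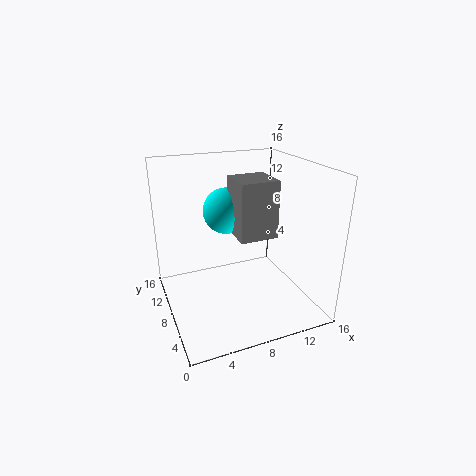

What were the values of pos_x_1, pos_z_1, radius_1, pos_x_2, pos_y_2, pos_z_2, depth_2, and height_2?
pos_x_1 = 7; pos_z_1 = 11; radius_1 = 2.5; pos_x_2 = 7; pos_y_2 = 4.5; pos_z_2 = 9; depth_2 = 4; height_2 = 6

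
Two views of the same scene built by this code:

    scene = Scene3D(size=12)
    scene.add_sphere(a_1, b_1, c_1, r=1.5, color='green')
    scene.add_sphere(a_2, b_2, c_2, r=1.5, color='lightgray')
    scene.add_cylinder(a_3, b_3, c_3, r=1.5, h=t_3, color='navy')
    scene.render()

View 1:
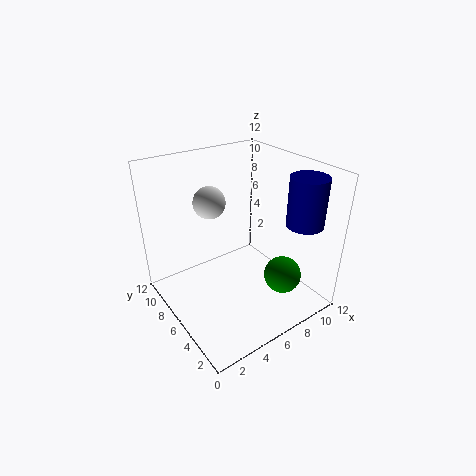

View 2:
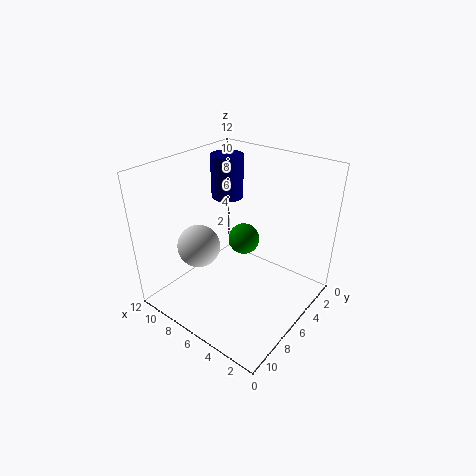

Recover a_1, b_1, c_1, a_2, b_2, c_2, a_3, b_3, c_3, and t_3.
a_1 = 8
b_1 = 2.5
c_1 = 3.5
a_2 = 6
b_2 = 10.5
c_2 = 7.5
a_3 = 10
b_3 = 2.5
c_3 = 7.5
t_3 = 4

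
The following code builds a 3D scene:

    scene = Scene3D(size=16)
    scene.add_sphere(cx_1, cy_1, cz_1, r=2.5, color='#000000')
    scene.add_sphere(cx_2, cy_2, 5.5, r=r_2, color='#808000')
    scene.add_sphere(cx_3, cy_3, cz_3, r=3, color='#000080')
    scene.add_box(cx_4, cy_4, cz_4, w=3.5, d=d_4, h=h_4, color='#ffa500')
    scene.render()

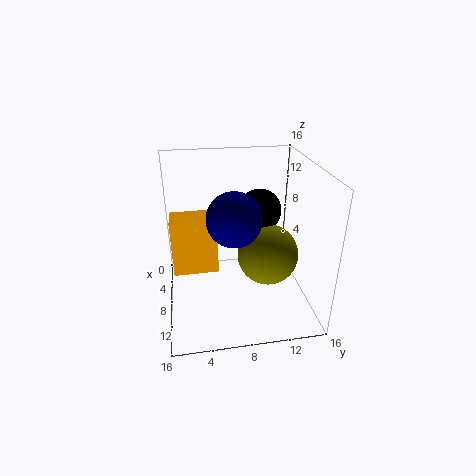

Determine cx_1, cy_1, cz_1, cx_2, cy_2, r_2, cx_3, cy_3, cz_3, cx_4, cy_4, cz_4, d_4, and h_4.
cx_1 = 5.5, cy_1 = 11, cz_1 = 10, cx_2 = 8, cy_2 = 11.5, r_2 = 3.5, cx_3 = 8.5, cy_3 = 7.5, cz_3 = 10.5, cx_4 = 2, cy_4 = 0.5, cz_4 = 2, d_4 = 5.5, h_4 = 7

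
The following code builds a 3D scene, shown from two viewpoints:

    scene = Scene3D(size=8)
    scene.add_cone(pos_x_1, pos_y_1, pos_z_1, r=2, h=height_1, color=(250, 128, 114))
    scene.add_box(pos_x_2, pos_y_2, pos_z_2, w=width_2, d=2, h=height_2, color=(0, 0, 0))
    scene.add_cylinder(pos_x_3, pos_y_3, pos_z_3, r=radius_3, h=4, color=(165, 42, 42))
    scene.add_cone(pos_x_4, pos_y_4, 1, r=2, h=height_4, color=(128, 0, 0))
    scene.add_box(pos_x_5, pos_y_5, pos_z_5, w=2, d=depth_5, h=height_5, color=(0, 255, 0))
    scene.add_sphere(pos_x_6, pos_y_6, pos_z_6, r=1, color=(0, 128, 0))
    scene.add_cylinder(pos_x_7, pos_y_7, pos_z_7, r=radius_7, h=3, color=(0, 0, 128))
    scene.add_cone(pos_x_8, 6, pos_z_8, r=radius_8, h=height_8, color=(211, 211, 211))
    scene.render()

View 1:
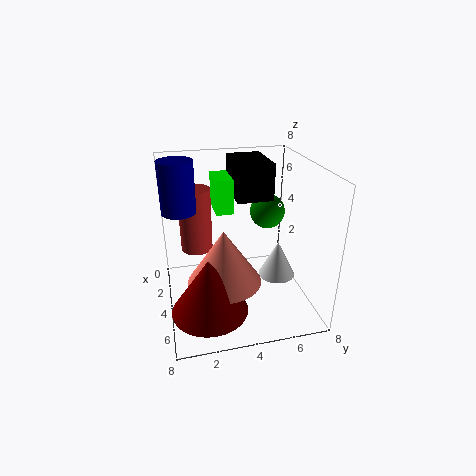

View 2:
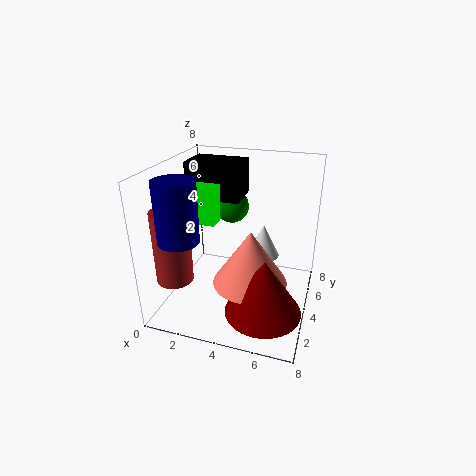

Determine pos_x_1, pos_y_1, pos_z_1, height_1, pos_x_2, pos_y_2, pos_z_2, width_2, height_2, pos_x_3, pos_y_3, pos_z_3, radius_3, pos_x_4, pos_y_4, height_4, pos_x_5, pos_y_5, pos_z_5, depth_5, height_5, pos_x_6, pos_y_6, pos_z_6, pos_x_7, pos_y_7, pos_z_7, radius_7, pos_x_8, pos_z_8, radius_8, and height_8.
pos_x_1 = 5
pos_y_1 = 3
pos_z_1 = 2
height_1 = 3
pos_x_2 = 1
pos_y_2 = 4
pos_z_2 = 6
width_2 = 3
height_2 = 2
pos_x_3 = 1
pos_y_3 = 2
pos_z_3 = 2
radius_3 = 1
pos_x_4 = 6
pos_y_4 = 2
height_4 = 3
pos_x_5 = 1
pos_y_5 = 3
pos_z_5 = 5
depth_5 = 1
height_5 = 2
pos_x_6 = 3
pos_y_6 = 6
pos_z_6 = 5
pos_x_7 = 2
pos_y_7 = 1
pos_z_7 = 5
radius_7 = 1
pos_x_8 = 5
pos_z_8 = 2
radius_8 = 1
height_8 = 2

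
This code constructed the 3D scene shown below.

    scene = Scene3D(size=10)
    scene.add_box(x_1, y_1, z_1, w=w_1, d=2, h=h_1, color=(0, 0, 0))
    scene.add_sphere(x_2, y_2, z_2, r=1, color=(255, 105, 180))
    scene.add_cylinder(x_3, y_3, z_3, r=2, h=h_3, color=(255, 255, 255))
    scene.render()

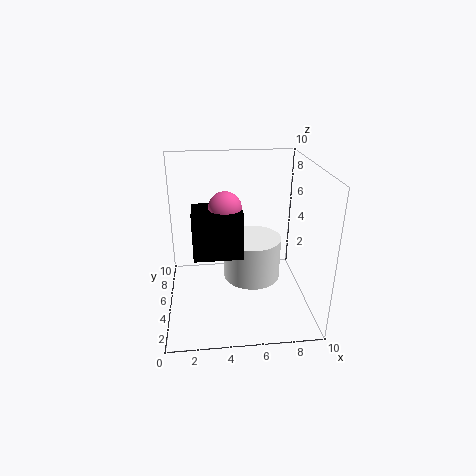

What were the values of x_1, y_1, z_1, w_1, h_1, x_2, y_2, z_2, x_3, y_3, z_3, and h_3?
x_1 = 2
y_1 = 2
z_1 = 5
w_1 = 3
h_1 = 3
x_2 = 4
y_2 = 3
z_2 = 8
x_3 = 6
y_3 = 5
z_3 = 2
h_3 = 3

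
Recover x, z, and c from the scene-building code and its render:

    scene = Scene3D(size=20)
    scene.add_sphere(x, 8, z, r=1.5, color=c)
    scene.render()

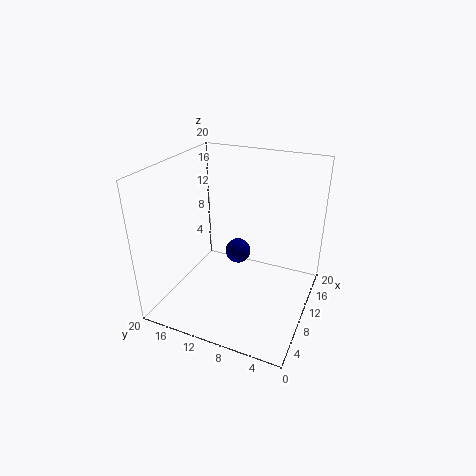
x = 5.5
z = 11
c = 'navy'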